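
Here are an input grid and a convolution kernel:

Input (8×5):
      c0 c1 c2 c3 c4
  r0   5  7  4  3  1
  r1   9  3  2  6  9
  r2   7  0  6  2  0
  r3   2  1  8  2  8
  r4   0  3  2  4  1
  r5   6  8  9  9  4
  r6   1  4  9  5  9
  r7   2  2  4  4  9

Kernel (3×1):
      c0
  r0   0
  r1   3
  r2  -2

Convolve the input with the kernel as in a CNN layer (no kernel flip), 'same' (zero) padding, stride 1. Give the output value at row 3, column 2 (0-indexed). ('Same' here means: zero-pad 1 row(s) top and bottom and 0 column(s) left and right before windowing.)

20

The receptive field on the zero-padded input at this output position is [6 / 8 / 2]. Elementwise product with the kernel and sum: 8·3 + 2·-2.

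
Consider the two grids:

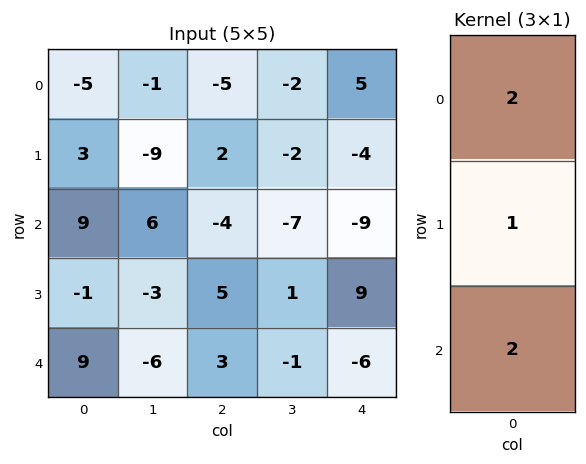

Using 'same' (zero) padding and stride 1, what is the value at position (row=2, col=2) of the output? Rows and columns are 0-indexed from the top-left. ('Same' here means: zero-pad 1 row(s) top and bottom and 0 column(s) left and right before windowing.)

10

The receptive field on the zero-padded input at this output position is [2 / -4 / 5]. Elementwise product with the kernel and sum: 2·2 + -4·1 + 5·2.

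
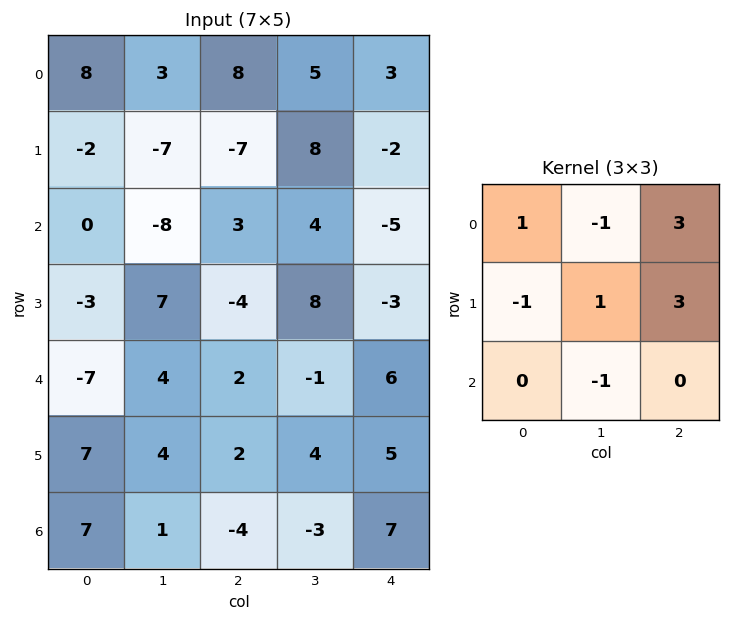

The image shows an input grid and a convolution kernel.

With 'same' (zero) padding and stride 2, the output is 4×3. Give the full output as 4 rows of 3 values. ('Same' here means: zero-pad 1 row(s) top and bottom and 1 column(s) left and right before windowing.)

19 27 0
-40 51 4
22 28 13
15 0 9

Output[0,0]: The receptive field on the zero-padded input at this output position is [0 0 0 / 0 8 3 / 0 -2 -7]. Elementwise product with the kernel and sum: 0·1 + 0·-1 + 0·3 + 0·-1 + 8·1 + 3·3 + -2·-1.
Output[0,1]: The receptive field on the zero-padded input at this output position is [0 0 0 / 3 8 5 / -7 -7 8]. Elementwise product with the kernel and sum: 0·1 + 0·-1 + 0·3 + 3·-1 + 8·1 + 5·3 + -7·-1.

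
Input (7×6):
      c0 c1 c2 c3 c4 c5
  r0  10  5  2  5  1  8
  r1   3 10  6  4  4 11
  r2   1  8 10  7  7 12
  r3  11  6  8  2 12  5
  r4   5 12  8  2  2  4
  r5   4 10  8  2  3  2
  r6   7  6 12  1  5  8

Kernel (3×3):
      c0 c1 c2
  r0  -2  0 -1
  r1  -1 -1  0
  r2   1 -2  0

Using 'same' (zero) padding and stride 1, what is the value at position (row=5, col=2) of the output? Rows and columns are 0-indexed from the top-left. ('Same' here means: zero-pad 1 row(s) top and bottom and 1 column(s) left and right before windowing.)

-62

The receptive field on the zero-padded input at this output position is [12 8 2 / 10 8 2 / 6 12 1]. Elementwise product with the kernel and sum: 12·-2 + 2·-1 + 10·-1 + 8·-1 + 6·1 + 12·-2.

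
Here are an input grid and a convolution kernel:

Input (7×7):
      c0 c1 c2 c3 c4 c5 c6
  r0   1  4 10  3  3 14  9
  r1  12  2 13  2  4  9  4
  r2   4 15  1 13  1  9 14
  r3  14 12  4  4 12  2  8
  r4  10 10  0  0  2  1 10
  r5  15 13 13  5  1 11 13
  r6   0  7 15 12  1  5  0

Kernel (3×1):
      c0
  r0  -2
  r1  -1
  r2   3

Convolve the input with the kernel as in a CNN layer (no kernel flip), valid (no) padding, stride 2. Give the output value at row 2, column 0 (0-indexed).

The receptive field on the input at this output position is [10 / 15 / 0]. Elementwise product with the kernel and sum: 10·-2 + 15·-1 + 0·3.

-35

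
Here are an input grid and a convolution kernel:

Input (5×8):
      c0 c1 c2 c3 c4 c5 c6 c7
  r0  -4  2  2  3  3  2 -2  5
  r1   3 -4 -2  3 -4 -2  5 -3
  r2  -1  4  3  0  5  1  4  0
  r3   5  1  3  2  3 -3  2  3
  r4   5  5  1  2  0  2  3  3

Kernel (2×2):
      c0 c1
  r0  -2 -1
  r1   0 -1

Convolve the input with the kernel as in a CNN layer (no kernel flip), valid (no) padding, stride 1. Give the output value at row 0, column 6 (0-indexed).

The receptive field on the input at this output position is [-2 5 / 5 -3]. Elementwise product with the kernel and sum: -2·-2 + 5·-1 + -3·-1.

2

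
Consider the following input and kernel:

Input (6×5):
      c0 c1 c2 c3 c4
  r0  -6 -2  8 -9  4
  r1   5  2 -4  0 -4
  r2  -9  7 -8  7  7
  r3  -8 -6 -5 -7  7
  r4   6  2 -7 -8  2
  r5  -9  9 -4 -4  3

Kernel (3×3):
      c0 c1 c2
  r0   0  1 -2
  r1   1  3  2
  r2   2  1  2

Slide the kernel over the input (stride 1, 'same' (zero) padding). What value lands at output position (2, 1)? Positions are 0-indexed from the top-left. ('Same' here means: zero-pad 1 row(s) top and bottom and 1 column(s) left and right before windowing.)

The receptive field on the zero-padded input at this output position is [5 2 -4 / -9 7 -8 / -8 -6 -5]. Elementwise product with the kernel and sum: 2·1 + -4·-2 + -9·1 + 7·3 + -8·2 + -8·2 + -6·1 + -5·2.

-26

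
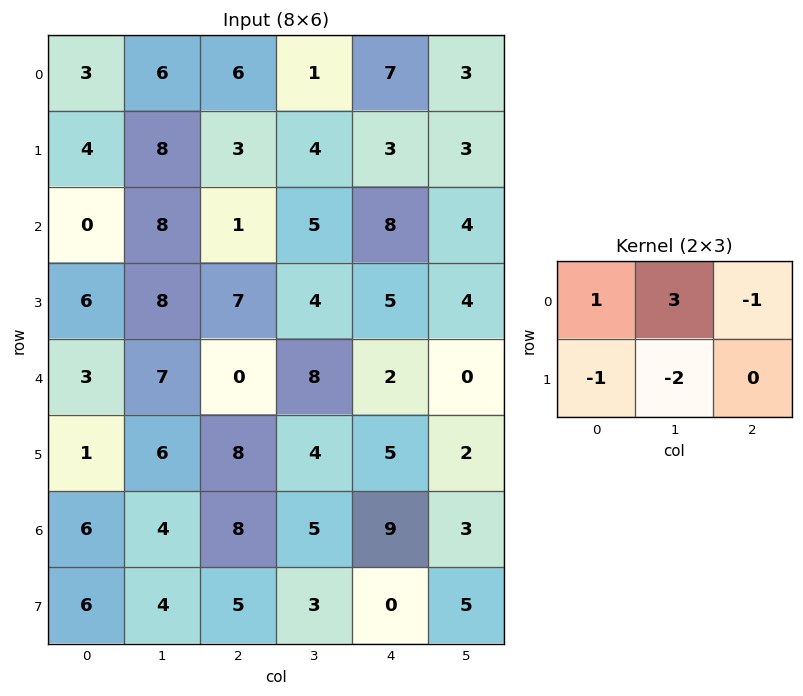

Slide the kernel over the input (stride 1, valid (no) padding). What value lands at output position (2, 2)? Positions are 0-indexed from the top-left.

The receptive field on the input at this output position is [1 5 8 / 7 4 5]. Elementwise product with the kernel and sum: 1·1 + 5·3 + 8·-1 + 7·-1 + 4·-2.

-7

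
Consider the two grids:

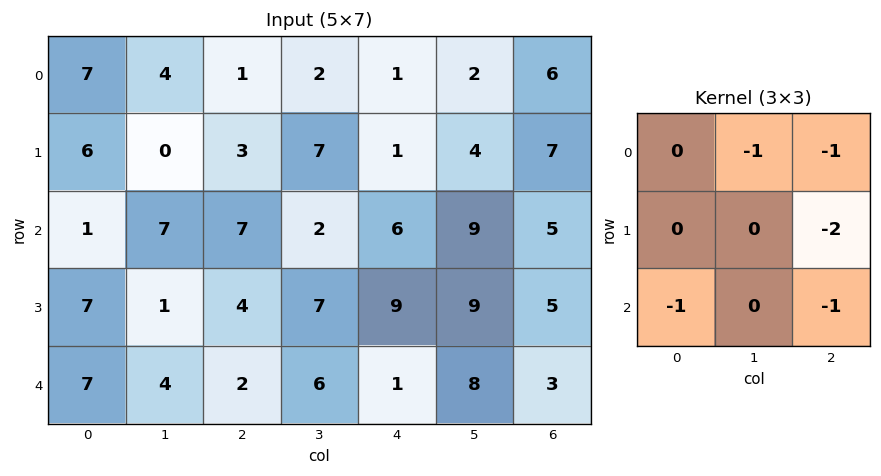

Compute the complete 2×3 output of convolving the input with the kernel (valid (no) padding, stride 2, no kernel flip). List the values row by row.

Output[0,0]: The receptive field on the input at this output position is [7 4 1 / 6 0 3 / 1 7 7]. Elementwise product with the kernel and sum: 4·-1 + 1·-1 + 3·-2 + 1·-1 + 7·-1.

-19 -18 -33
-31 -29 -28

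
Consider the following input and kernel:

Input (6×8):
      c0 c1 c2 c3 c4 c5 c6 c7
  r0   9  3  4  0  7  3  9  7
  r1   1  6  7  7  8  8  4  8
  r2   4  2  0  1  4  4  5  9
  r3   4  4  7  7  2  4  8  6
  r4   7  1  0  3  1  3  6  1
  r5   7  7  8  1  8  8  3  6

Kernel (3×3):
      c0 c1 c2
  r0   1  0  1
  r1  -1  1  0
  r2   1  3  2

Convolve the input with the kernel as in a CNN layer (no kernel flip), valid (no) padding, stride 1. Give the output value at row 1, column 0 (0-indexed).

The receptive field on the input at this output position is [1 6 7 / 4 2 0 / 4 4 7]. Elementwise product with the kernel and sum: 1·1 + 7·1 + 4·-1 + 2·1 + 4·1 + 4·3 + 7·2.

36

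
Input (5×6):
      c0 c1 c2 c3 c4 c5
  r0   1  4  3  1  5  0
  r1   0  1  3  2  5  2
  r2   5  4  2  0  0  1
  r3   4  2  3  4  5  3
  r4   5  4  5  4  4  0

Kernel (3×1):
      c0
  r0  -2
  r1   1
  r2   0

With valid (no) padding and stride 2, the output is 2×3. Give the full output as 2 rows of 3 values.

-2 -3 -5
-6 -1 5

Output[0,0]: The receptive field on the input at this output position is [1 / 0 / 5]. Elementwise product with the kernel and sum: 1·-2 + 0·1.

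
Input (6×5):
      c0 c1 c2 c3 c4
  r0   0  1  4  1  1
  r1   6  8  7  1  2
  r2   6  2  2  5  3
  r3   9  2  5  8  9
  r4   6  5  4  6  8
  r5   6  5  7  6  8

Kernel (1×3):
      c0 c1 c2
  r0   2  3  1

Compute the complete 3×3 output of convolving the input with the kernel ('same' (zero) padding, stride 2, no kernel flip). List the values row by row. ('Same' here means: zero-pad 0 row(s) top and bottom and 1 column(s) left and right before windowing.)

Output[0,0]: The receptive field on the zero-padded input at this output position is [0 0 1]. Elementwise product with the kernel and sum: 0·2 + 0·3 + 1·1.
Output[0,1]: The receptive field on the zero-padded input at this output position is [1 4 1]. Elementwise product with the kernel and sum: 1·2 + 4·3 + 1·1.

1 15 5
20 15 19
23 28 36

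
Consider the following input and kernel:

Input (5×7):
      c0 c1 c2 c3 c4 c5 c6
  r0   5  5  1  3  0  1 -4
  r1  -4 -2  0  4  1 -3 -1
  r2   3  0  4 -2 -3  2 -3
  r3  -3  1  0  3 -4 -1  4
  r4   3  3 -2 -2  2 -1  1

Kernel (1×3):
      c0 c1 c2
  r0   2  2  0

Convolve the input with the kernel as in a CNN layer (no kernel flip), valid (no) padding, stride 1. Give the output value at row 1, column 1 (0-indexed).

The receptive field on the input at this output position is [-2 0 4]. Elementwise product with the kernel and sum: -2·2 + 0·2.

-4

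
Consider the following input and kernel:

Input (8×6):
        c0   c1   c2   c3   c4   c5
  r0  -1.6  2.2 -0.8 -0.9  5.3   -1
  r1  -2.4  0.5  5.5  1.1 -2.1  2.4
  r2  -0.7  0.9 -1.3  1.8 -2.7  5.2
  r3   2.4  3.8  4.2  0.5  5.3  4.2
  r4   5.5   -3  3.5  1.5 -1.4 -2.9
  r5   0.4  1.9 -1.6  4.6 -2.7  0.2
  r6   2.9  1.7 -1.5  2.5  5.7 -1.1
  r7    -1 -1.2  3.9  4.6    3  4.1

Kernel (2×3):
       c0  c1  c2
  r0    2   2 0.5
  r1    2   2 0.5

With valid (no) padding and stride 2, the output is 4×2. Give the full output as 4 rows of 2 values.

-0.25 11.4
14.25 11.7
10.55 13.95
6 23.35

Output[0,0]: The receptive field on the input at this output position is [-1.6 2.2 -0.8 / -2.4 0.5 5.5]. Elementwise product with the kernel and sum: -1.6·2 + 2.2·2 + -0.8·0.5 + -2.4·2 + 0.5·2 + 5.5·0.5.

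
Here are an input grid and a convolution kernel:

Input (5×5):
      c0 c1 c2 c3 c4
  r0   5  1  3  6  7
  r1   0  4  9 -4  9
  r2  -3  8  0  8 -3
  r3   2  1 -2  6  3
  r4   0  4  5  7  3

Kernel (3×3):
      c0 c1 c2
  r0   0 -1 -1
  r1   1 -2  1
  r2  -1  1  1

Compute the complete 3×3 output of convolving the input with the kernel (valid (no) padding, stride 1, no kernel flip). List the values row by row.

8 -27 18
-35 14 -13
-1 11 -11

Output[0,0]: The receptive field on the input at this output position is [5 1 3 / 0 4 9 / -3 8 0]. Elementwise product with the kernel and sum: 1·-1 + 3·-1 + 0·1 + 4·-2 + 9·1 + -3·-1 + 8·1 + 0·1.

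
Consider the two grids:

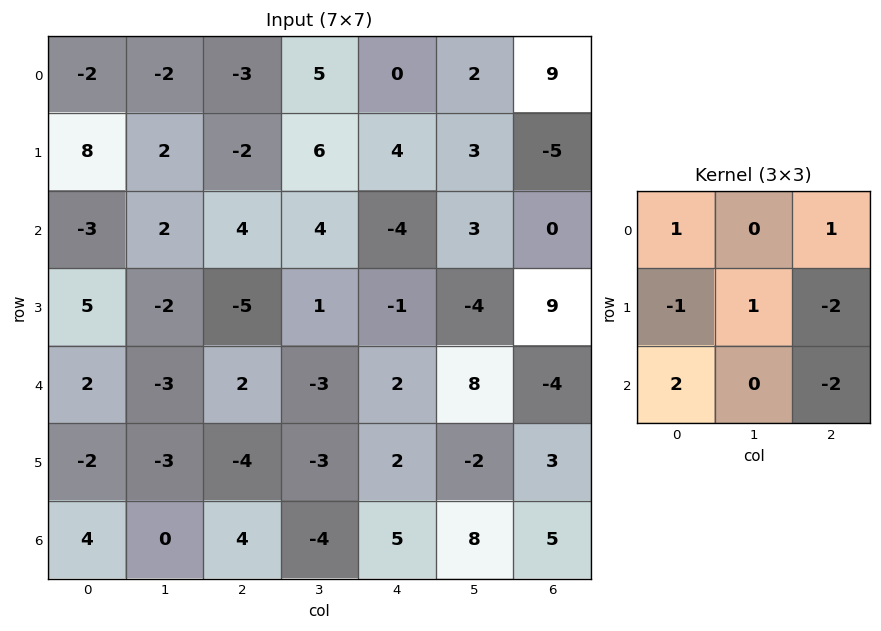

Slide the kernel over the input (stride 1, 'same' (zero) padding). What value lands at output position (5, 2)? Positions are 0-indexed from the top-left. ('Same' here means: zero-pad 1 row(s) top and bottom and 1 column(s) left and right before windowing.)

7

The receptive field on the zero-padded input at this output position is [-3 2 -3 / -3 -4 -3 / 0 4 -4]. Elementwise product with the kernel and sum: -3·1 + -3·1 + -3·-1 + -4·1 + -3·-2 + 0·2 + -4·-2.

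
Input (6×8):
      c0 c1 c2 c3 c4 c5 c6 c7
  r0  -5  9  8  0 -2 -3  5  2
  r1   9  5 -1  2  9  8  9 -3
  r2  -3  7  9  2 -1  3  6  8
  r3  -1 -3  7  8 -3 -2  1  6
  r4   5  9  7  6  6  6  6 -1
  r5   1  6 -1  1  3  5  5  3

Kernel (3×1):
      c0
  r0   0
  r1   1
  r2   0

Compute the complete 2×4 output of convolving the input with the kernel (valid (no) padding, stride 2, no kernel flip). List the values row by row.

9 -1 9 9
-1 7 -3 1

Output[0,0]: The receptive field on the input at this output position is [-5 / 9 / -3]. Elementwise product with the kernel and sum: 9·1.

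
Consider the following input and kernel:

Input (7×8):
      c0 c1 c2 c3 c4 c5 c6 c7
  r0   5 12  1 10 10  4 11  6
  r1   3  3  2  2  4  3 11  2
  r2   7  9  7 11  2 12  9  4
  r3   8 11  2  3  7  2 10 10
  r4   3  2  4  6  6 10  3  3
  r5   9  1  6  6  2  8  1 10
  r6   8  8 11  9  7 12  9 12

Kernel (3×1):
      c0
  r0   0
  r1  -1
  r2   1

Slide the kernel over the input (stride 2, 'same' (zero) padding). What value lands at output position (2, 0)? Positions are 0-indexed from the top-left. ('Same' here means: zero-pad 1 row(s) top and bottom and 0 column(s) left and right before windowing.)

The receptive field on the zero-padded input at this output position is [8 / 3 / 9]. Elementwise product with the kernel and sum: 3·-1 + 9·1.

6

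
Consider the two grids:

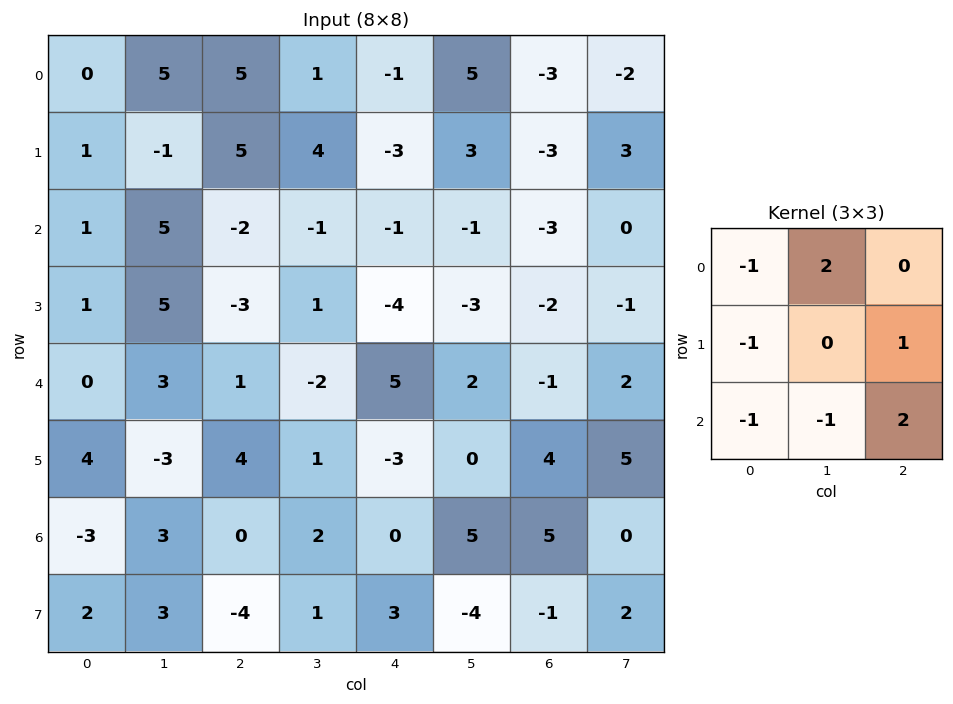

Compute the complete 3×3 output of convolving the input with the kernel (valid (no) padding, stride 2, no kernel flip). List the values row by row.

Output[0,0]: The receptive field on the input at this output position is [0 5 5 / 1 -1 5 / 1 5 -2]. Elementwise product with the kernel and sum: 0·-1 + 5·2 + 1·-1 + 5·1 + 1·-1 + 5·-1 + -2·2.

4 -10 7
4 10 -8
6 -14 11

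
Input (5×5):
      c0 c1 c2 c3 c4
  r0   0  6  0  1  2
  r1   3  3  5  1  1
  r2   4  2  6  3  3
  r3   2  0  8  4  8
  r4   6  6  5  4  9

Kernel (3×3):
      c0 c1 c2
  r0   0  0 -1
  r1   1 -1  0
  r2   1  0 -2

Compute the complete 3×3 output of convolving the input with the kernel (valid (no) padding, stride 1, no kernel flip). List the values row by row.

-8 -7 2
-17 -13 -6
-8 -13 -12

Output[0,0]: The receptive field on the input at this output position is [0 6 0 / 3 3 5 / 4 2 6]. Elementwise product with the kernel and sum: 0·-1 + 3·1 + 3·-1 + 4·1 + 6·-2.
Output[0,1]: The receptive field on the input at this output position is [6 0 1 / 3 5 1 / 2 6 3]. Elementwise product with the kernel and sum: 1·-1 + 3·1 + 5·-1 + 2·1 + 3·-2.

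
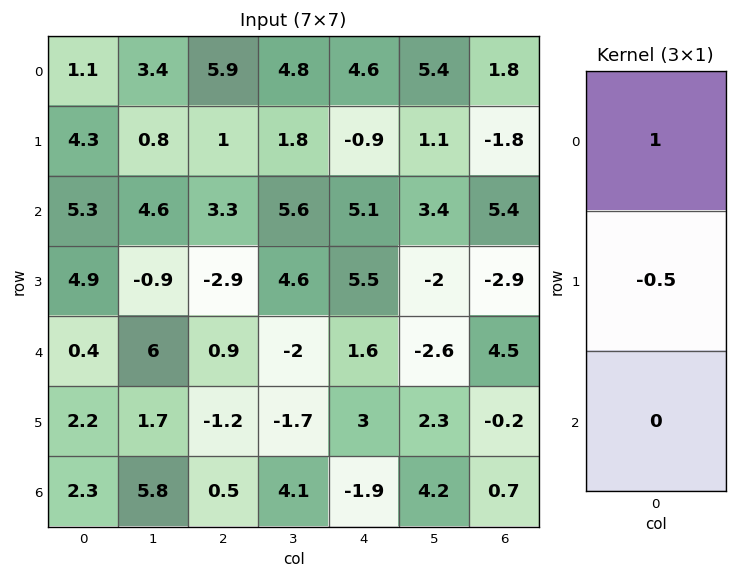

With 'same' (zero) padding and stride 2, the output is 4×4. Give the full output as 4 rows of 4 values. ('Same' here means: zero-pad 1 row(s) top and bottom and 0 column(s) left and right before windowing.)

-0.55 -2.95 -2.3 -0.9
1.65 -0.65 -3.45 -4.5
4.7 -3.35 4.7 -5.15
1.05 -1.45 3.95 -0.55

Output[0,0]: The receptive field on the zero-padded input at this output position is [0 / 1.1 / 4.3]. Elementwise product with the kernel and sum: 0·1 + 1.1·-0.5.
Output[0,1]: The receptive field on the zero-padded input at this output position is [0 / 5.9 / 1]. Elementwise product with the kernel and sum: 0·1 + 5.9·-0.5.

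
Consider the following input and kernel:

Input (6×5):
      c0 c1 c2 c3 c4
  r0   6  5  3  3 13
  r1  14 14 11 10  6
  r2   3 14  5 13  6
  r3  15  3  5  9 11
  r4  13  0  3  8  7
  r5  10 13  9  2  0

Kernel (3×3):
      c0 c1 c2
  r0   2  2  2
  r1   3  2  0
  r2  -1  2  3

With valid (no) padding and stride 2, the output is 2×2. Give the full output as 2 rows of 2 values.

138 130
91 115

Output[0,0]: The receptive field on the input at this output position is [6 5 3 / 14 14 11 / 3 14 5]. Elementwise product with the kernel and sum: 6·2 + 5·2 + 3·2 + 14·3 + 14·2 + 3·-1 + 14·2 + 5·3.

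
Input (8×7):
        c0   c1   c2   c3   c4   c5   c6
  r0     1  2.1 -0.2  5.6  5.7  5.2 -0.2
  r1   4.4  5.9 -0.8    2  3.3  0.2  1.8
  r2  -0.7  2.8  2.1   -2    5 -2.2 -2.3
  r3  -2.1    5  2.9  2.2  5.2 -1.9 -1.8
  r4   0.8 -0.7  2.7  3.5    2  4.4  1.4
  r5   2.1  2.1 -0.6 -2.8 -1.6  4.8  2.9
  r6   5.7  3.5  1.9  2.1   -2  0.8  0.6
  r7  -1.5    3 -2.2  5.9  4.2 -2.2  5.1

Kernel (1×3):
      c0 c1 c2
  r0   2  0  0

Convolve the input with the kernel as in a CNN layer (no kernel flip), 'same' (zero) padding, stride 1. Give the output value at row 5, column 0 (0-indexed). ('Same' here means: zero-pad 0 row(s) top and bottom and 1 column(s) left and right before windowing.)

0

The receptive field on the zero-padded input at this output position is [0 2.1 2.1]. Elementwise product with the kernel and sum: 0·2.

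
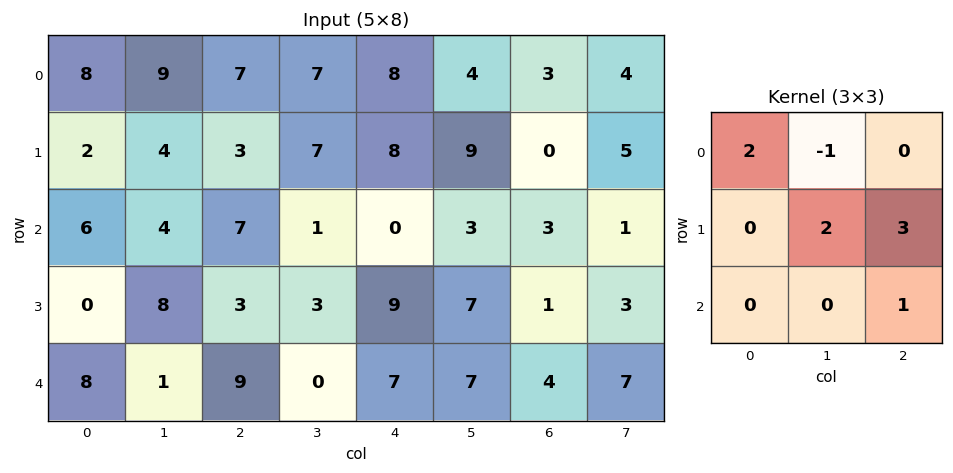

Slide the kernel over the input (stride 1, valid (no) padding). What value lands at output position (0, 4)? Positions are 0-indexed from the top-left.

33

The receptive field on the input at this output position is [8 4 3 / 8 9 0 / 0 3 3]. Elementwise product with the kernel and sum: 8·2 + 4·-1 + 9·2 + 0·3 + 3·1.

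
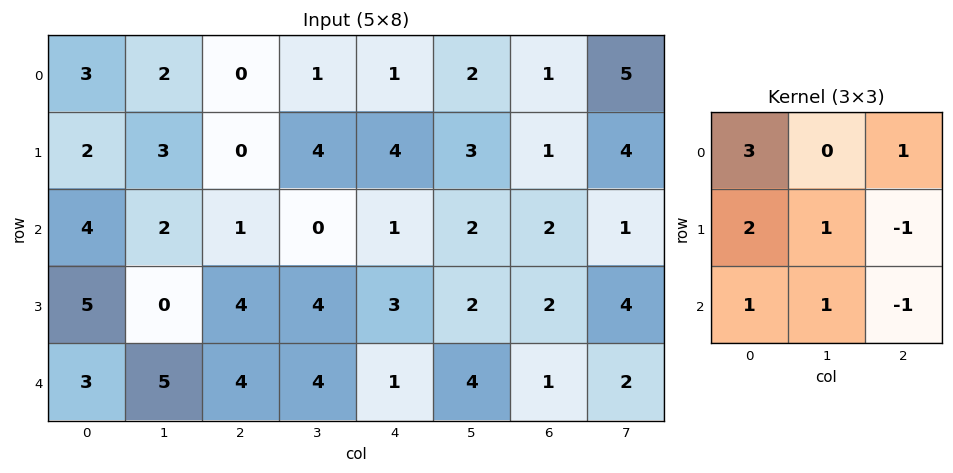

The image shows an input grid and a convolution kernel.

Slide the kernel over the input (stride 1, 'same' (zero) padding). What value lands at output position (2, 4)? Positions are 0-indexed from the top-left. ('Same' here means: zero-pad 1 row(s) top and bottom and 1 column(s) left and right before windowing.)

19

The receptive field on the zero-padded input at this output position is [4 4 3 / 0 1 2 / 4 3 2]. Elementwise product with the kernel and sum: 4·3 + 3·1 + 0·2 + 1·1 + 2·-1 + 4·1 + 3·1 + 2·-1.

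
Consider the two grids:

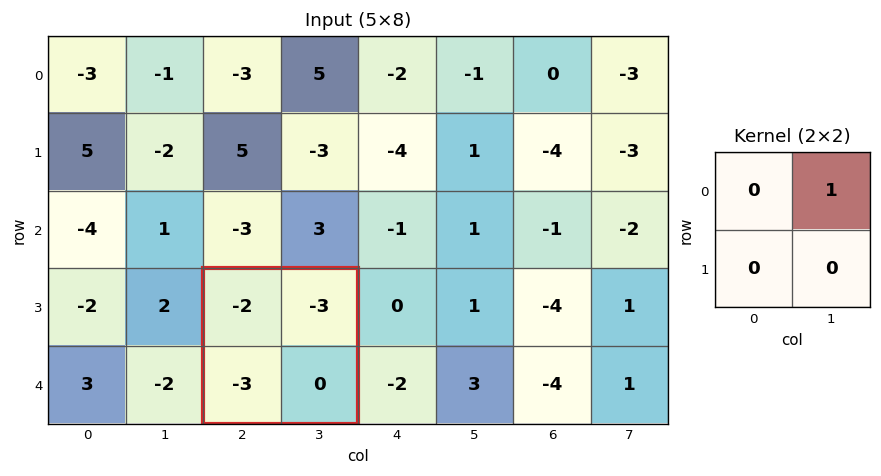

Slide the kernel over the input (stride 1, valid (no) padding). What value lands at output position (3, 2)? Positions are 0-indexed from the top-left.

The receptive field on the input at this output position is [-2 -3 / -3 0]. Elementwise product with the kernel and sum: -3·1.

-3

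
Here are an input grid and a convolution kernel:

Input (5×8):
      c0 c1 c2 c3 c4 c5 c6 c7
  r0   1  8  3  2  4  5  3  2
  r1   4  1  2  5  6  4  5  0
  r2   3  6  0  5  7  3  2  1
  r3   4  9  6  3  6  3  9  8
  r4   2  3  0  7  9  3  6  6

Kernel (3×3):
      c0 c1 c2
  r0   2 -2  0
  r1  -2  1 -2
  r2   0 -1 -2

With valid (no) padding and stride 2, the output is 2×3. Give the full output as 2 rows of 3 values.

-31 -28 -27
-20 -56 -34

Output[0,0]: The receptive field on the input at this output position is [1 8 3 / 4 1 2 / 3 6 0]. Elementwise product with the kernel and sum: 1·2 + 8·-2 + 4·-2 + 1·1 + 2·-2 + 6·-1 + 0·-2.
Output[0,1]: The receptive field on the input at this output position is [3 2 4 / 2 5 6 / 0 5 7]. Elementwise product with the kernel and sum: 3·2 + 2·-2 + 2·-2 + 5·1 + 6·-2 + 5·-1 + 7·-2.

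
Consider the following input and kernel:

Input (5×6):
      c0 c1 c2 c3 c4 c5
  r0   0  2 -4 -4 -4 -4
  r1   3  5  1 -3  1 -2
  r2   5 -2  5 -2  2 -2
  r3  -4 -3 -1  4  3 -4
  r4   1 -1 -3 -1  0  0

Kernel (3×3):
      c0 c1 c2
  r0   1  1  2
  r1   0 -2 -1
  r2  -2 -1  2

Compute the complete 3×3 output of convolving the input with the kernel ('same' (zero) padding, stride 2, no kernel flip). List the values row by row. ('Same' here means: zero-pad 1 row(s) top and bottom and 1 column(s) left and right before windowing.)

5 -5 13
3 7 -27
-11 11 -1

Output[0,0]: The receptive field on the zero-padded input at this output position is [0 0 0 / 0 0 2 / 0 3 5]. Elementwise product with the kernel and sum: 0·1 + 0·1 + 0·2 + 0·-2 + 2·-1 + 0·-2 + 3·-1 + 5·2.
Output[0,1]: The receptive field on the zero-padded input at this output position is [0 0 0 / 2 -4 -4 / 5 1 -3]. Elementwise product with the kernel and sum: 0·1 + 0·1 + 0·2 + -4·-2 + -4·-1 + 5·-2 + 1·-1 + -3·2.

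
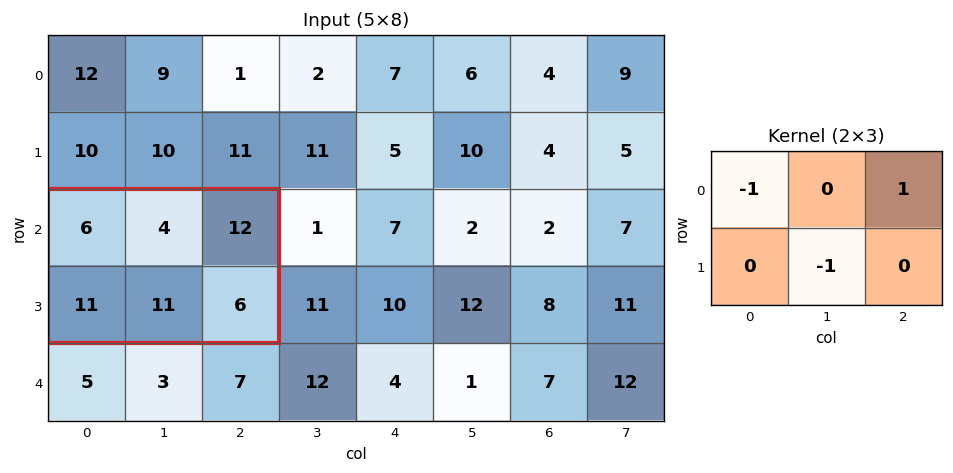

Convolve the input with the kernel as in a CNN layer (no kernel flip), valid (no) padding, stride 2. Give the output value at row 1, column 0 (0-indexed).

-5

The receptive field on the input at this output position is [6 4 12 / 11 11 6]. Elementwise product with the kernel and sum: 6·-1 + 12·1 + 11·-1.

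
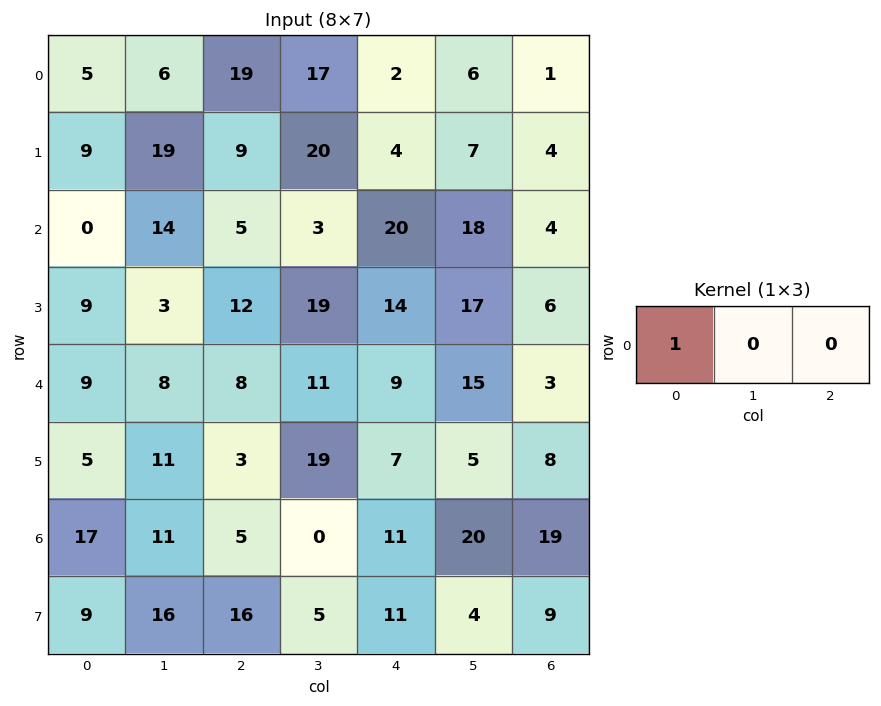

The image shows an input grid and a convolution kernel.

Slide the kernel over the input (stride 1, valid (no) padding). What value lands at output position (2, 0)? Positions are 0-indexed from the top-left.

The receptive field on the input at this output position is [0 14 5]. Elementwise product with the kernel and sum: 0·1.

0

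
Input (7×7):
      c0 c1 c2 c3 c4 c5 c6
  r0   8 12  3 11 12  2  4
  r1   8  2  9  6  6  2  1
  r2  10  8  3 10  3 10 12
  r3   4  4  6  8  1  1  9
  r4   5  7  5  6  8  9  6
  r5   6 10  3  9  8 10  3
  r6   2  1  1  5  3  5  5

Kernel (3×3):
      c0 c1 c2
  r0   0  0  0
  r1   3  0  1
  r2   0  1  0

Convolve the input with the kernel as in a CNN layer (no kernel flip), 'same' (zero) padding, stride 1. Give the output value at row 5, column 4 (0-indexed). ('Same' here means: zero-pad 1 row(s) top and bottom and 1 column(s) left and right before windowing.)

40

The receptive field on the zero-padded input at this output position is [6 8 9 / 9 8 10 / 5 3 5]. Elementwise product with the kernel and sum: 9·3 + 10·1 + 3·1.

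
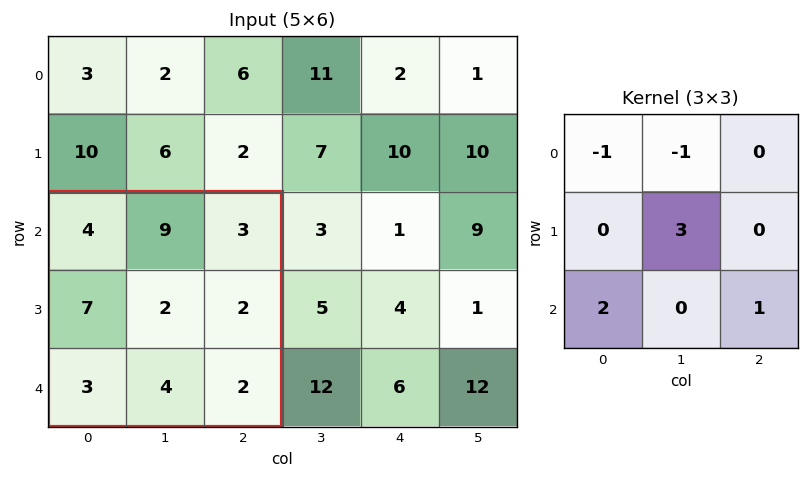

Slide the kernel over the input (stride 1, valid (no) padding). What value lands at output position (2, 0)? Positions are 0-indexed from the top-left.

1

The receptive field on the input at this output position is [4 9 3 / 7 2 2 / 3 4 2]. Elementwise product with the kernel and sum: 4·-1 + 9·-1 + 2·3 + 3·2 + 2·1.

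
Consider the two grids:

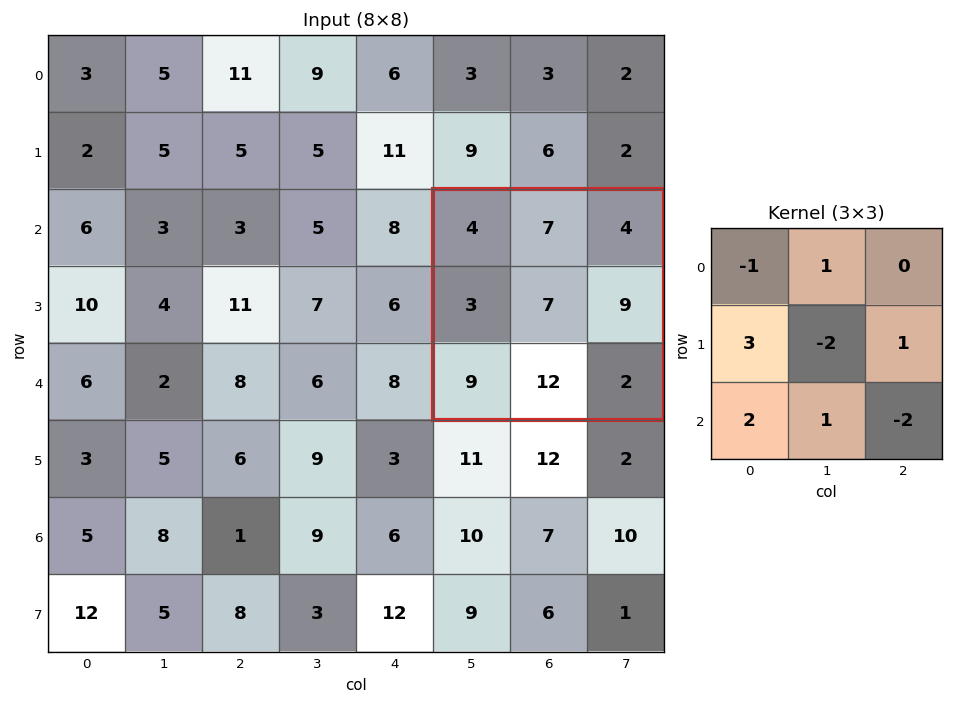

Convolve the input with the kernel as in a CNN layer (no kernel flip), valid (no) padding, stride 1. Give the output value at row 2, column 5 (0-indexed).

33

The receptive field on the input at this output position is [4 7 4 / 3 7 9 / 9 12 2]. Elementwise product with the kernel and sum: 4·-1 + 7·1 + 3·3 + 7·-2 + 9·1 + 9·2 + 12·1 + 2·-2.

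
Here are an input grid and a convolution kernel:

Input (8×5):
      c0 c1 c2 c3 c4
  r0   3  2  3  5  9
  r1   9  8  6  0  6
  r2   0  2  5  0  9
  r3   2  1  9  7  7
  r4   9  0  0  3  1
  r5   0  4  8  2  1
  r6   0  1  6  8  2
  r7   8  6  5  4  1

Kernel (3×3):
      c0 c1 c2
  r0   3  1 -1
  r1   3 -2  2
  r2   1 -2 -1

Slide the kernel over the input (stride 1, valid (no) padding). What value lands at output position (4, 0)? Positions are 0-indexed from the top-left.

27

The receptive field on the input at this output position is [9 0 0 / 0 4 8 / 0 1 6]. Elementwise product with the kernel and sum: 9·3 + 0·1 + 0·-1 + 0·3 + 4·-2 + 8·2 + 0·1 + 1·-2 + 6·-1.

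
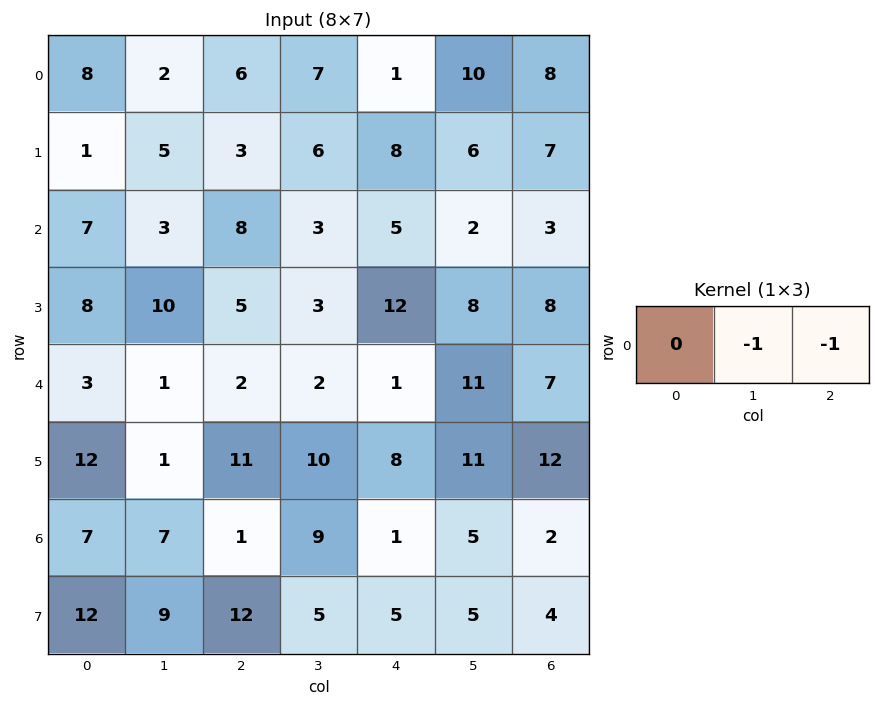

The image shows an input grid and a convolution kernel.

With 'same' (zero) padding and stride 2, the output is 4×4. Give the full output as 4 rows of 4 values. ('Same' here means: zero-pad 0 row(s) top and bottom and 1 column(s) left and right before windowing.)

-10 -13 -11 -8
-10 -11 -7 -3
-4 -4 -12 -7
-14 -10 -6 -2

Output[0,0]: The receptive field on the zero-padded input at this output position is [0 8 2]. Elementwise product with the kernel and sum: 8·-1 + 2·-1.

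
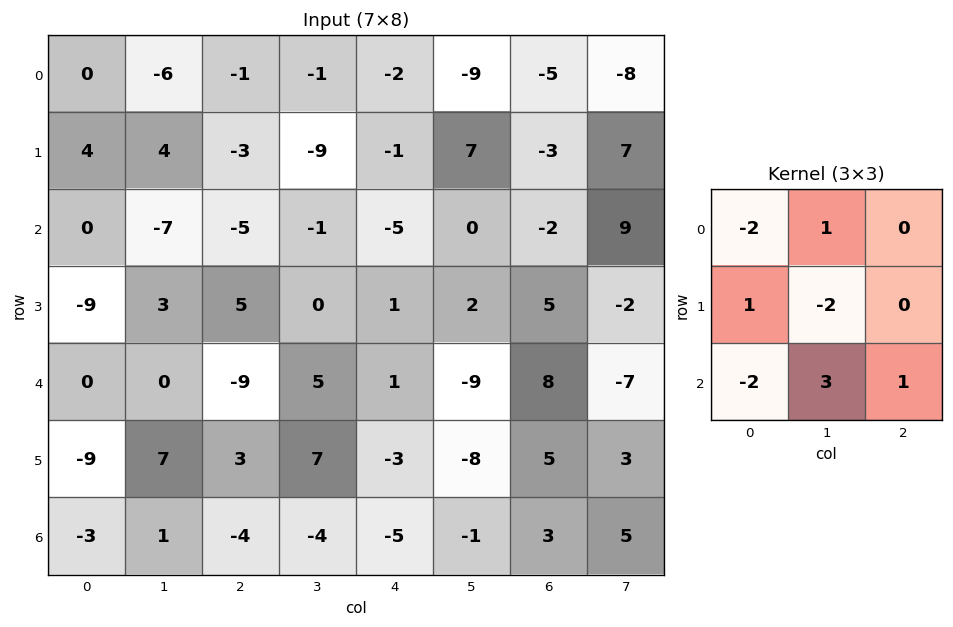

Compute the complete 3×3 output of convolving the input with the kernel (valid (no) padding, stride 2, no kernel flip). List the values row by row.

Output[0,0]: The receptive field on the input at this output position is [0 -6 -1 / 4 4 -3 / 0 -7 -5]. Elementwise product with the kernel and sum: 0·-2 + -6·1 + 4·1 + 4·-2 + 0·-2 + -7·3 + -5·1.
Output[0,1]: The receptive field on the input at this output position is [-1 -1 -2 / -3 -9 -1 / -5 -1 -5]. Elementwise product with the kernel and sum: -1·-2 + -1·1 + -3·1 + -9·-2 + -5·-2 + -1·3 + -5·1.

-36 18 -12
-31 48 -14
-18 3 12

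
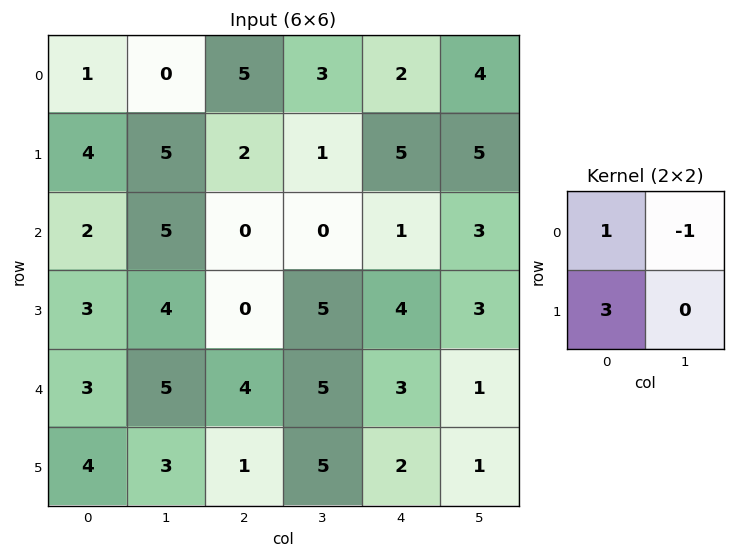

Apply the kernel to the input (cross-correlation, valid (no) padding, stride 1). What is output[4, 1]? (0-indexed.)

10

The receptive field on the input at this output position is [5 4 / 3 1]. Elementwise product with the kernel and sum: 5·1 + 4·-1 + 3·3.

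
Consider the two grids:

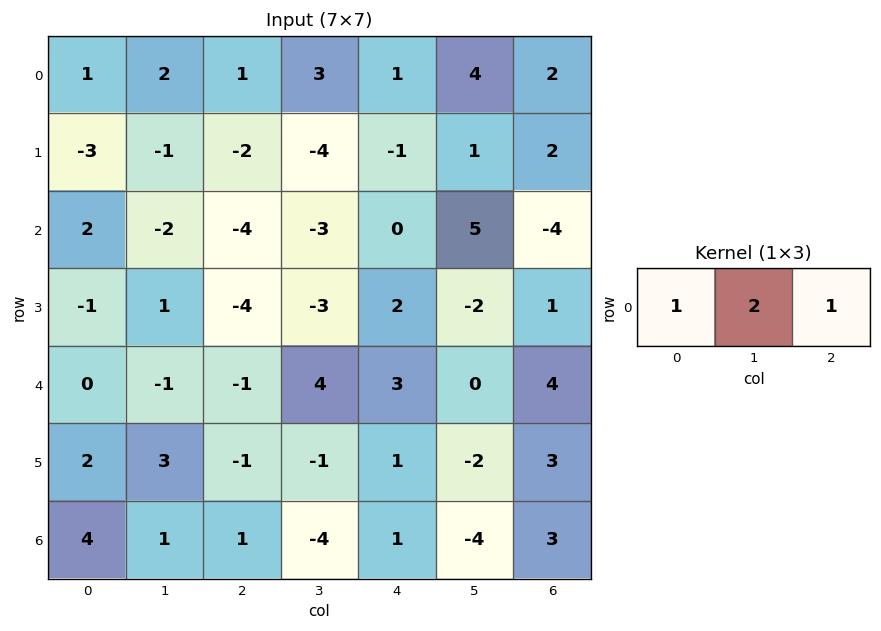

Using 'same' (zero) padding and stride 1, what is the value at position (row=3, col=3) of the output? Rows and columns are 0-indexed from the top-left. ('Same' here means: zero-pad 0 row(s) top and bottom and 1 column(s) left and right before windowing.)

-8

The receptive field on the zero-padded input at this output position is [-4 -3 2]. Elementwise product with the kernel and sum: -4·1 + -3·2 + 2·1.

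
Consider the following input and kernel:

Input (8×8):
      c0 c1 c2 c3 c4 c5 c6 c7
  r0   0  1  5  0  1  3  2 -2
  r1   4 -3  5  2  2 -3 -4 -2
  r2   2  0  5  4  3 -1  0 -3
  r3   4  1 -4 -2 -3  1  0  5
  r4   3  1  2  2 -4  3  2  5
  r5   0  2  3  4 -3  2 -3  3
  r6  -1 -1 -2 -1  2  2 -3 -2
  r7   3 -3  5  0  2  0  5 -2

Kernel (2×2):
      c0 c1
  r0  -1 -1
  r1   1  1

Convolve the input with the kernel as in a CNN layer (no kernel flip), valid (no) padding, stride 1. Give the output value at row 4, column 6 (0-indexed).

The receptive field on the input at this output position is [2 5 / -3 3]. Elementwise product with the kernel and sum: 2·-1 + 5·-1 + -3·1 + 3·1.

-7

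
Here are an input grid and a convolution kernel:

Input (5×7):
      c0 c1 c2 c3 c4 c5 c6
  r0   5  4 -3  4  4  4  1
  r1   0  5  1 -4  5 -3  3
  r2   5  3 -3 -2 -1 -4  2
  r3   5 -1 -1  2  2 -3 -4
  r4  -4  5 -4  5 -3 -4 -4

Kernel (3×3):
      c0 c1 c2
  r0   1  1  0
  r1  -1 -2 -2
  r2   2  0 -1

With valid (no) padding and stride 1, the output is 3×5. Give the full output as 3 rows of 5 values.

10 10 -7 8 -1
11 9 2 20 15
3 4 -17 11 5

Output[0,0]: The receptive field on the input at this output position is [5 4 -3 / 0 5 1 / 5 3 -3]. Elementwise product with the kernel and sum: 5·1 + 4·1 + 0·-1 + 5·-2 + 1·-2 + 5·2 + -3·-1.
Output[0,1]: The receptive field on the input at this output position is [4 -3 4 / 5 1 -4 / 3 -3 -2]. Elementwise product with the kernel and sum: 4·1 + -3·1 + 5·-1 + 1·-2 + -4·-2 + 3·2 + -2·-1.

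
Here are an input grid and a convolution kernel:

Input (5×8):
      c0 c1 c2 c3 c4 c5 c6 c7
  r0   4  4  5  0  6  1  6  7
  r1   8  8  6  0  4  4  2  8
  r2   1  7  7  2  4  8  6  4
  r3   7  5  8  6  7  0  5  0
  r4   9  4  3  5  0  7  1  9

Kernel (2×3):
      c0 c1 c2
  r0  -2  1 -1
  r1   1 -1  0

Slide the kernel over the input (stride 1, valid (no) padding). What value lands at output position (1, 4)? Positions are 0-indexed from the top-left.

The receptive field on the input at this output position is [4 4 2 / 4 8 6]. Elementwise product with the kernel and sum: 4·-2 + 4·1 + 2·-1 + 4·1 + 8·-1.

-10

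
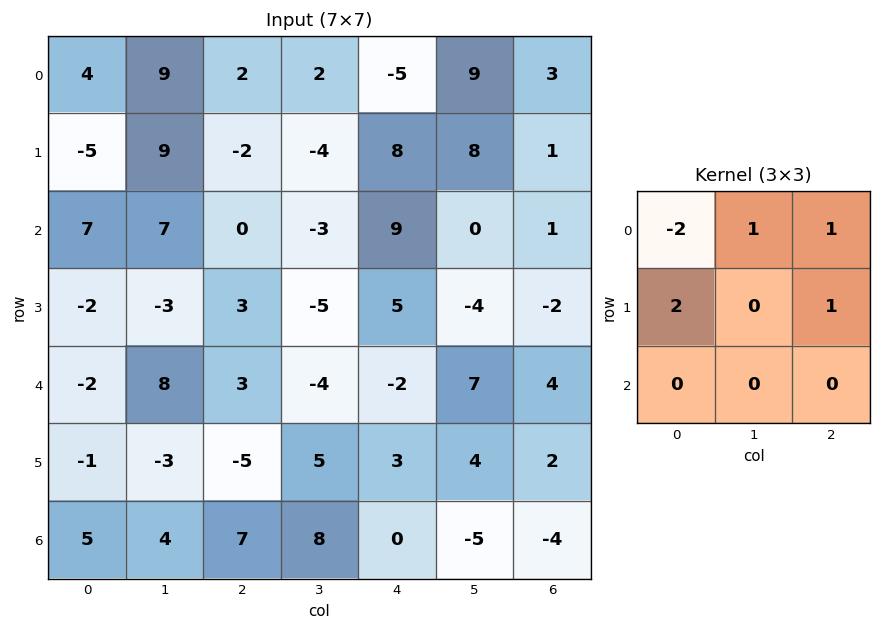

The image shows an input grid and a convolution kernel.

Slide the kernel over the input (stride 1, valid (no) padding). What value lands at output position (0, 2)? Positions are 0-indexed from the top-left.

-3

The receptive field on the input at this output position is [2 2 -5 / -2 -4 8 / 0 -3 9]. Elementwise product with the kernel and sum: 2·-2 + 2·1 + -5·1 + -2·2 + 8·1.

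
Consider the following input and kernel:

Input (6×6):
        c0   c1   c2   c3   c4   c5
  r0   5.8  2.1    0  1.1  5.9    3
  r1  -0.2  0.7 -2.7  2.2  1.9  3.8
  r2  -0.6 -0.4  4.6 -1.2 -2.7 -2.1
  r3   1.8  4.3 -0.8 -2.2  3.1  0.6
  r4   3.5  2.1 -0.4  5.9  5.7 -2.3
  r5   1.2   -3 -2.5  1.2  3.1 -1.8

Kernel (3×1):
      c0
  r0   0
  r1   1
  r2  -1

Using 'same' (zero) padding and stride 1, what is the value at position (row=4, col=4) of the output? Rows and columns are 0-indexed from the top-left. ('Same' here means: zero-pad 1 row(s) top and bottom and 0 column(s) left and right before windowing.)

2.6

The receptive field on the zero-padded input at this output position is [3.1 / 5.7 / 3.1]. Elementwise product with the kernel and sum: 5.7·1 + 3.1·-1.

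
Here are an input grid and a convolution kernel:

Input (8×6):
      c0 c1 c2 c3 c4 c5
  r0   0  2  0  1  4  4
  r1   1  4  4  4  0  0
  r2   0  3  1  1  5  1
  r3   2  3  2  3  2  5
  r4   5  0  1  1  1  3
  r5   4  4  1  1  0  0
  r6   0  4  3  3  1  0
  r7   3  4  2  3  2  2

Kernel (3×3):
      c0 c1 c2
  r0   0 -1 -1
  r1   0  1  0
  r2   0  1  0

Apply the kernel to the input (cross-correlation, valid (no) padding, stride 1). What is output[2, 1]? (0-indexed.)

The receptive field on the input at this output position is [3 1 1 / 3 2 3 / 0 1 1]. Elementwise product with the kernel and sum: 1·-1 + 1·-1 + 2·1 + 1·1.

1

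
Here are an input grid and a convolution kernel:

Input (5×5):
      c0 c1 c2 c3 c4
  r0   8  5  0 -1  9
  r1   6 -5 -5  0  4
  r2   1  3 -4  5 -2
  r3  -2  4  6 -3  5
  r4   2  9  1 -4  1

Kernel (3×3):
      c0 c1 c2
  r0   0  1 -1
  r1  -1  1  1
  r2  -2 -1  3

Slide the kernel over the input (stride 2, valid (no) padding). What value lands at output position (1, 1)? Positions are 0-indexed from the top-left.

The receptive field on the input at this output position is [-4 5 -2 / 6 -3 5 / 1 -4 1]. Elementwise product with the kernel and sum: 5·1 + -2·-1 + 6·-1 + -3·1 + 5·1 + 1·-2 + -4·-1 + 1·3.

8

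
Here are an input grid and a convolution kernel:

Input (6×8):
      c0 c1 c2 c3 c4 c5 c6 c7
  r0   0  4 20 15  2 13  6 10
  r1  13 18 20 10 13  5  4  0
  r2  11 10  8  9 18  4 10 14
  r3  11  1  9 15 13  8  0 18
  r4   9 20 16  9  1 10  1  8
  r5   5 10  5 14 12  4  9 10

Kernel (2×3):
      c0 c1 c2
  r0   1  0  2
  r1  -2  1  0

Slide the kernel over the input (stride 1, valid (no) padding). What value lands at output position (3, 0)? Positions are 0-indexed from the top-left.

The receptive field on the input at this output position is [11 1 9 / 9 20 16]. Elementwise product with the kernel and sum: 11·1 + 9·2 + 9·-2 + 20·1.

31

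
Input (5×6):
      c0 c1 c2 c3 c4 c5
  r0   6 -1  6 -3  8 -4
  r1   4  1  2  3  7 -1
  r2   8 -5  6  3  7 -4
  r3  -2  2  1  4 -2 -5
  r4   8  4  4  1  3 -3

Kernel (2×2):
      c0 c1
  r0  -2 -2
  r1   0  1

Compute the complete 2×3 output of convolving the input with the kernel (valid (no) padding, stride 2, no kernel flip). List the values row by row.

-9 -3 -9
-4 -14 -11

Output[0,0]: The receptive field on the input at this output position is [6 -1 / 4 1]. Elementwise product with the kernel and sum: 6·-2 + -1·-2 + 1·1.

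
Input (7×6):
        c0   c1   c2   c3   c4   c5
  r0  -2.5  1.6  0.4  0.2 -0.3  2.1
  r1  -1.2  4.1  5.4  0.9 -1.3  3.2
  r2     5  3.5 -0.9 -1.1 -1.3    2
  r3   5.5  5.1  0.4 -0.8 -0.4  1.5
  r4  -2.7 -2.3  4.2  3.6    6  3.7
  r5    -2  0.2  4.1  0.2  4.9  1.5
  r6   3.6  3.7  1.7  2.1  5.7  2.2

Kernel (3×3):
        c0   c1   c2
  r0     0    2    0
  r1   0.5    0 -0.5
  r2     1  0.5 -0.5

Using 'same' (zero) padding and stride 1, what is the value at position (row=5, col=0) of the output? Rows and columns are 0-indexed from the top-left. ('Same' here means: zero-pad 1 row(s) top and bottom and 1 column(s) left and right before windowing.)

-5.55

The receptive field on the zero-padded input at this output position is [0 -2.7 -2.3 / 0 -2 0.2 / 0 3.6 3.7]. Elementwise product with the kernel and sum: -2.7·2 + 0·0.5 + 0.2·-0.5 + 0·1 + 3.6·0.5 + 3.7·-0.5.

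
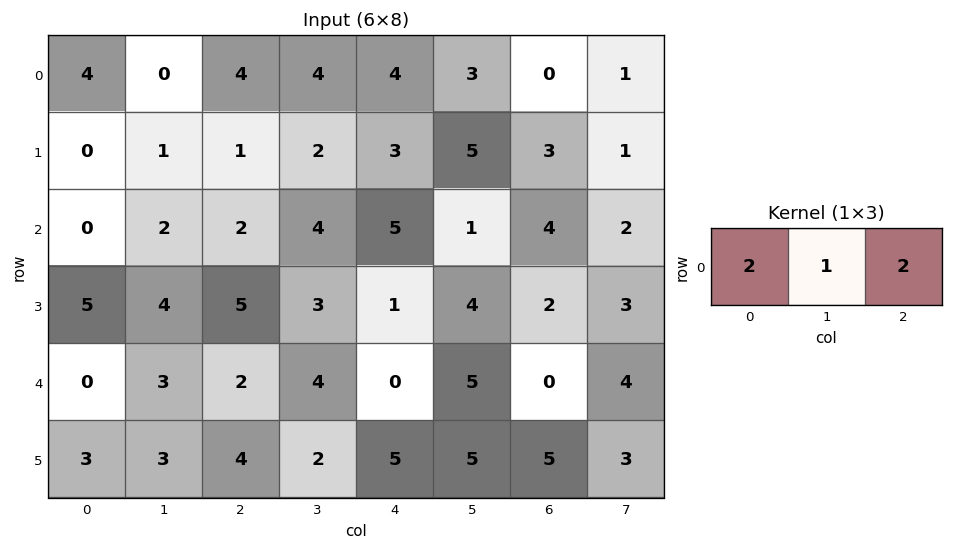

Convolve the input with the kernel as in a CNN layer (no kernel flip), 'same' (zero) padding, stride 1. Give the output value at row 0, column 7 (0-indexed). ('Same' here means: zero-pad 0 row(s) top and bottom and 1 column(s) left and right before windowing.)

1

The receptive field on the zero-padded input at this output position is [0 1 0]. Elementwise product with the kernel and sum: 0·2 + 1·1 + 0·2.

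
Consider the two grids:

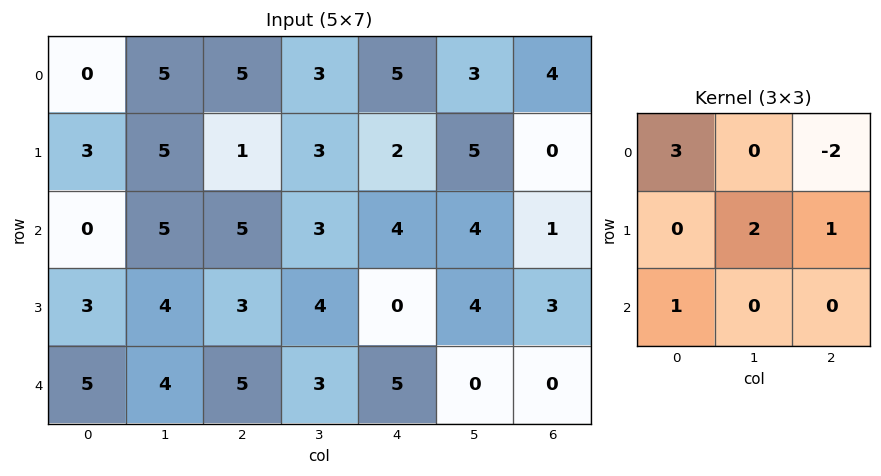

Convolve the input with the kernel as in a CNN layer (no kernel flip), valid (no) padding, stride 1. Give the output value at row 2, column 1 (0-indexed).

23

The receptive field on the input at this output position is [5 5 3 / 4 3 4 / 4 5 3]. Elementwise product with the kernel and sum: 5·3 + 3·-2 + 3·2 + 4·1 + 4·1.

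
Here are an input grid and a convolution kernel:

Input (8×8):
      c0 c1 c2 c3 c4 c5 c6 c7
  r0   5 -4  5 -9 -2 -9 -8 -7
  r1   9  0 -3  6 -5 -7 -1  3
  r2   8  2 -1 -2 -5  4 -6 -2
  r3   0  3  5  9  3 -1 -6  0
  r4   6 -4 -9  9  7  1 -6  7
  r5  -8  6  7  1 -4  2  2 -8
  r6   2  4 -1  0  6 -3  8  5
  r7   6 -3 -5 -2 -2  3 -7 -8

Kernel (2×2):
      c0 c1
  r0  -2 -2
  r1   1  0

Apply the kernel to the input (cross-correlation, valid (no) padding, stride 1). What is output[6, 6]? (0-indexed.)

-33

The receptive field on the input at this output position is [8 5 / -7 -8]. Elementwise product with the kernel and sum: 8·-2 + 5·-2 + -7·1.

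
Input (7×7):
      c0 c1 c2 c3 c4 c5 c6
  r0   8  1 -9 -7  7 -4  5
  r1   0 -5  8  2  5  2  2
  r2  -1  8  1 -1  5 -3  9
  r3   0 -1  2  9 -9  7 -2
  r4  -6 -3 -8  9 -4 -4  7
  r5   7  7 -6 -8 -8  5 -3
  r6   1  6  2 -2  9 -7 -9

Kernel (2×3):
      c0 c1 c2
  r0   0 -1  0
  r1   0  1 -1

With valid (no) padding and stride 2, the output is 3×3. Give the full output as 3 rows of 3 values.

Output[0,0]: The receptive field on the input at this output position is [8 1 -9 / 0 -5 8]. Elementwise product with the kernel and sum: 1·-1 + -5·1 + 8·-1.
Output[0,1]: The receptive field on the input at this output position is [-9 -7 7 / 8 2 5]. Elementwise product with the kernel and sum: -7·-1 + 2·1 + 5·-1.

-14 4 4
-11 19 12
16 -9 12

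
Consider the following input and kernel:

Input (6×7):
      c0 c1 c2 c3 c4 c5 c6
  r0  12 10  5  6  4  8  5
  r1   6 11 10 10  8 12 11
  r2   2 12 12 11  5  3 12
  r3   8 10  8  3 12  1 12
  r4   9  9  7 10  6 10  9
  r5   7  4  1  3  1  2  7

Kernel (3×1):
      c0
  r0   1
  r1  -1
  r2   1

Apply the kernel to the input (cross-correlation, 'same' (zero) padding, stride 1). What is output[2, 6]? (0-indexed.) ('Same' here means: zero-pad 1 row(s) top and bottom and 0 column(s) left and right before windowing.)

The receptive field on the zero-padded input at this output position is [11 / 12 / 12]. Elementwise product with the kernel and sum: 11·1 + 12·-1 + 12·1.

11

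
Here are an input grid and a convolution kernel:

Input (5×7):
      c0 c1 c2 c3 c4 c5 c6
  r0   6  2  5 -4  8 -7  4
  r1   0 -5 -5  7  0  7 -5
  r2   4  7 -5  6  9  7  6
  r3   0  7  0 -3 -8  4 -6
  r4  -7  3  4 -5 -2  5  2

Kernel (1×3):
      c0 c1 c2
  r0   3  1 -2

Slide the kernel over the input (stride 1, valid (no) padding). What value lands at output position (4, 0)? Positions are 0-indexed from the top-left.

-26

The receptive field on the input at this output position is [-7 3 4]. Elementwise product with the kernel and sum: -7·3 + 3·1 + 4·-2.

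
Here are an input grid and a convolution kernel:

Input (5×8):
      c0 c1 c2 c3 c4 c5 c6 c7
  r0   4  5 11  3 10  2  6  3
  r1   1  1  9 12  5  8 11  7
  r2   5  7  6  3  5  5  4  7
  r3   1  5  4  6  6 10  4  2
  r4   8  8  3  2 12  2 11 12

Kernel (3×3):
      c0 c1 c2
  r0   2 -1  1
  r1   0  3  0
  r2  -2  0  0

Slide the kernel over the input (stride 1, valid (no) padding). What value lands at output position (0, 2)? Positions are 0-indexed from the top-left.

53

The receptive field on the input at this output position is [11 3 10 / 9 12 5 / 6 3 5]. Elementwise product with the kernel and sum: 11·2 + 3·-1 + 10·1 + 12·3 + 6·-2.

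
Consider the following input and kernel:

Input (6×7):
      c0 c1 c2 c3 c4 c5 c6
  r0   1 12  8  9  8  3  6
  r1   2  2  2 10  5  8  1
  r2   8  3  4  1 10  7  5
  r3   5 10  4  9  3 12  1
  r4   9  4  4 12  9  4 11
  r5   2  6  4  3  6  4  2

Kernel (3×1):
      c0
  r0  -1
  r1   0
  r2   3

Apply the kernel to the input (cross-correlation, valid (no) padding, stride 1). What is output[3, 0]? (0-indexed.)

The receptive field on the input at this output position is [5 / 9 / 2]. Elementwise product with the kernel and sum: 5·-1 + 2·3.

1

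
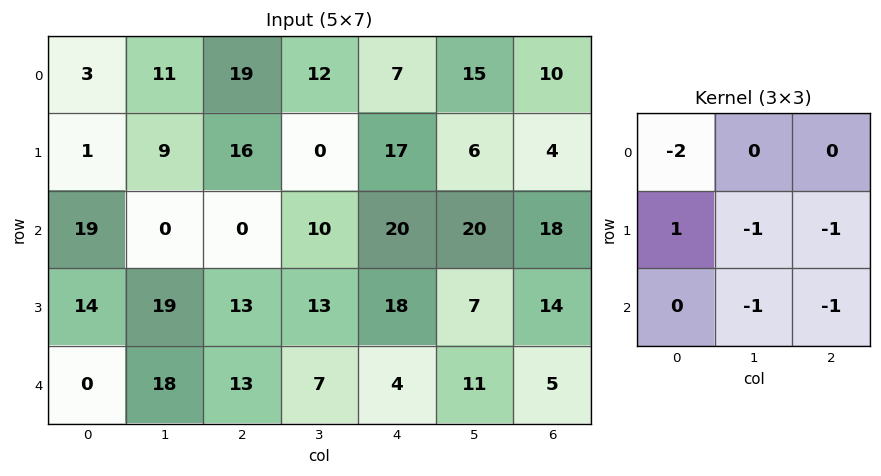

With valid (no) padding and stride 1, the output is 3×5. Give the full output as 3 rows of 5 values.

Output[0,0]: The receptive field on the input at this output position is [3 11 19 / 1 9 16 / 19 0 0]. Elementwise product with the kernel and sum: 3·-2 + 1·1 + 9·-1 + 16·-1 + 0·-1 + 0·-1.
Output[0,1]: The receptive field on the input at this output position is [11 19 12 / 9 16 0 / 0 0 10]. Elementwise product with the kernel and sum: 11·-2 + 9·1 + 16·-1 + 0·-1 + 0·-1 + 10·-1.

-30 -39 -69 -87 -45
-15 -54 -93 -55 -73
-87 -27 -29 -47 -59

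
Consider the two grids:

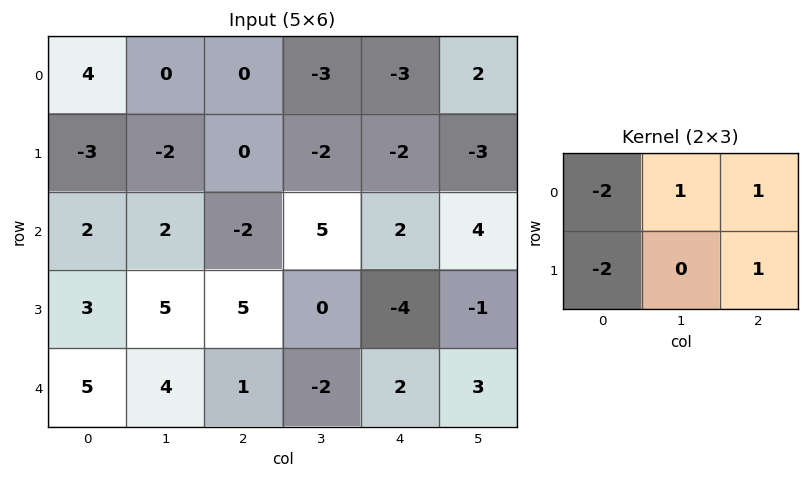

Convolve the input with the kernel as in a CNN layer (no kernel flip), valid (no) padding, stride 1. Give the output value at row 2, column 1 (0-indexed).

-11

The receptive field on the input at this output position is [2 -2 5 / 5 5 0]. Elementwise product with the kernel and sum: 2·-2 + -2·1 + 5·1 + 5·-2 + 0·1.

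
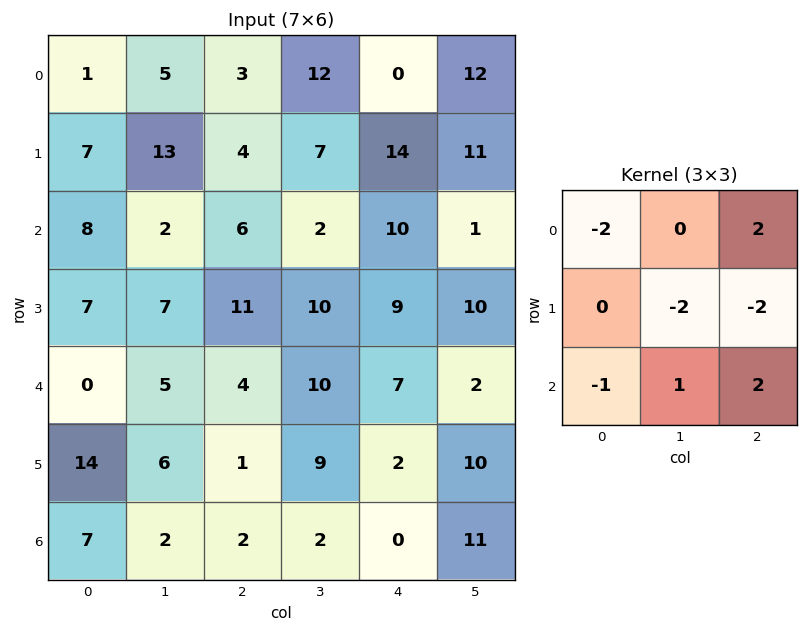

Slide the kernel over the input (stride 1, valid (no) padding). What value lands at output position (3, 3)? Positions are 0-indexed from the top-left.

-5

The receptive field on the input at this output position is [10 9 10 / 10 7 2 / 9 2 10]. Elementwise product with the kernel and sum: 10·-2 + 10·2 + 7·-2 + 2·-2 + 9·-1 + 2·1 + 10·2.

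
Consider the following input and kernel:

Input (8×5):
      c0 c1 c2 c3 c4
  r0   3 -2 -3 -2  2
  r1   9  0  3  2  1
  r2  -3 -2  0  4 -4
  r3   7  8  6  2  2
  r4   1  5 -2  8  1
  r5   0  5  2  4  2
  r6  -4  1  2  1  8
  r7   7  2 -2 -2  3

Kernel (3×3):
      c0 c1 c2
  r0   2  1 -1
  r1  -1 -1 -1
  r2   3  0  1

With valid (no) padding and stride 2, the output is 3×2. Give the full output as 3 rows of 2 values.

Output[0,0]: The receptive field on the input at this output position is [3 -2 -3 / 9 0 3 / -3 -2 0]. Elementwise product with the kernel and sum: 3·2 + -2·1 + -3·-1 + 9·-1 + 0·-1 + 3·-1 + -3·3 + 0·1.
Output[0,1]: The receptive field on the input at this output position is [-3 -2 2 / 3 2 1 / 0 4 -4]. Elementwise product with the kernel and sum: -3·2 + -2·1 + 2·-1 + 3·-1 + 2·-1 + 1·-1 + 0·3 + -4·1.

-14 -20
-28 -7
-8 9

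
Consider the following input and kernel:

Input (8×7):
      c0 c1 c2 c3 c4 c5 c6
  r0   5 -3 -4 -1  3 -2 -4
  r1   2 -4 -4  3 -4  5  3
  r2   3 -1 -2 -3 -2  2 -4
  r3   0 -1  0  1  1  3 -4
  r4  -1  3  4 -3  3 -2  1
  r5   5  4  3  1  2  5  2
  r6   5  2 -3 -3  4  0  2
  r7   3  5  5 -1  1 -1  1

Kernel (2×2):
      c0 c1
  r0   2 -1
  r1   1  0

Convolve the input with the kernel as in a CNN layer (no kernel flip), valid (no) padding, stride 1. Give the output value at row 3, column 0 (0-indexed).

The receptive field on the input at this output position is [0 -1 / -1 3]. Elementwise product with the kernel and sum: 0·2 + -1·-1 + -1·1.

0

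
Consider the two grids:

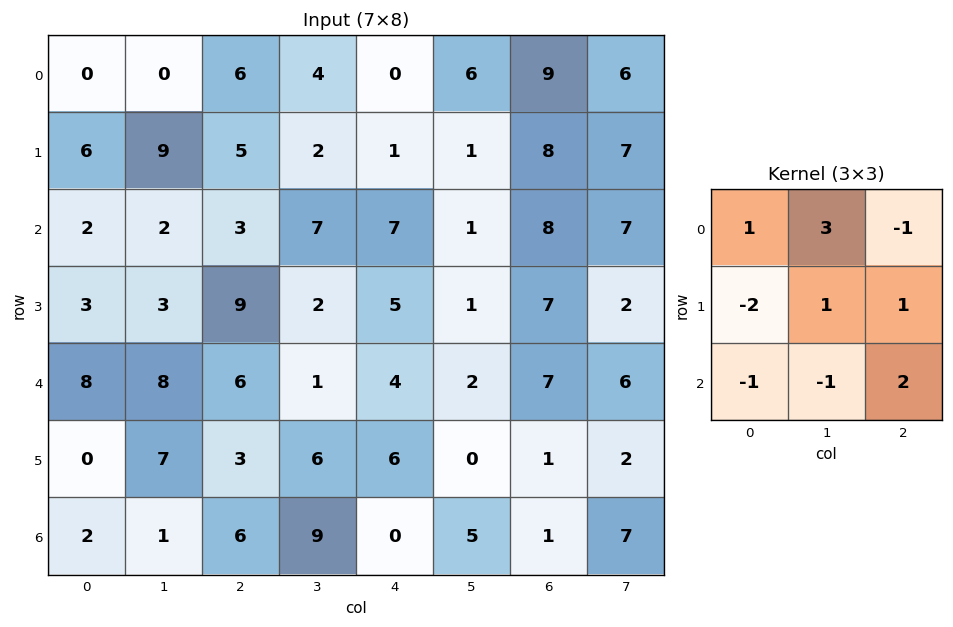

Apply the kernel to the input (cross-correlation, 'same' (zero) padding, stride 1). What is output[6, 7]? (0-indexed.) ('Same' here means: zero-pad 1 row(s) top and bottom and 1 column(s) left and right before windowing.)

12

The receptive field on the zero-padded input at this output position is [1 2 0 / 1 7 0 / 0 0 0]. Elementwise product with the kernel and sum: 1·1 + 2·3 + 0·-1 + 1·-2 + 7·1 + 0·1 + 0·-1 + 0·-1 + 0·2.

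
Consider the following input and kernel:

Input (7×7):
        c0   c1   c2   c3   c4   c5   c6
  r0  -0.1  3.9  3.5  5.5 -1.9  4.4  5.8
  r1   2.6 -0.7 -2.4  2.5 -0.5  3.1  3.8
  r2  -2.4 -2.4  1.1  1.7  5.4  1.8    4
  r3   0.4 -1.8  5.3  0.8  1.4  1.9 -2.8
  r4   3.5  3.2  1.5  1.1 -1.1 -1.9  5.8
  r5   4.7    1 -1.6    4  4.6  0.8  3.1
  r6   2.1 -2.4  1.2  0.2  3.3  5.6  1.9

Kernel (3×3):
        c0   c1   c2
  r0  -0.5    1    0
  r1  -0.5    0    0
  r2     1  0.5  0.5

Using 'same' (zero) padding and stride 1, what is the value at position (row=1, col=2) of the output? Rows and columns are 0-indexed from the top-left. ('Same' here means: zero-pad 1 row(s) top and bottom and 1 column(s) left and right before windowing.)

0.9

The receptive field on the zero-padded input at this output position is [3.9 3.5 5.5 / -0.7 -2.4 2.5 / -2.4 1.1 1.7]. Elementwise product with the kernel and sum: 3.9·-0.5 + 3.5·1 + -0.7·-0.5 + -2.4·1 + 1.1·0.5 + 1.7·0.5.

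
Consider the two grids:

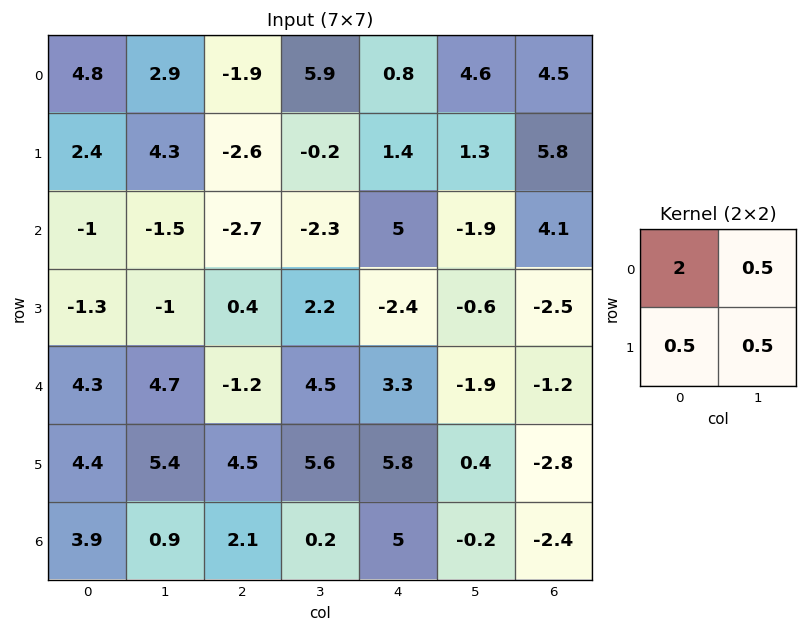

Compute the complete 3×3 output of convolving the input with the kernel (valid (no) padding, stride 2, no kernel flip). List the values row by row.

Output[0,0]: The receptive field on the input at this output position is [4.8 2.9 / 2.4 4.3]. Elementwise product with the kernel and sum: 4.8·2 + 2.9·0.5 + 2.4·0.5 + 4.3·0.5.
Output[0,1]: The receptive field on the input at this output position is [-1.9 5.9 / -2.6 -0.2]. Elementwise product with the kernel and sum: -1.9·2 + 5.9·0.5 + -2.6·0.5 + -0.2·0.5.

14.4 -2.25 5.25
-3.9 -5.25 7.55
15.85 4.9 8.75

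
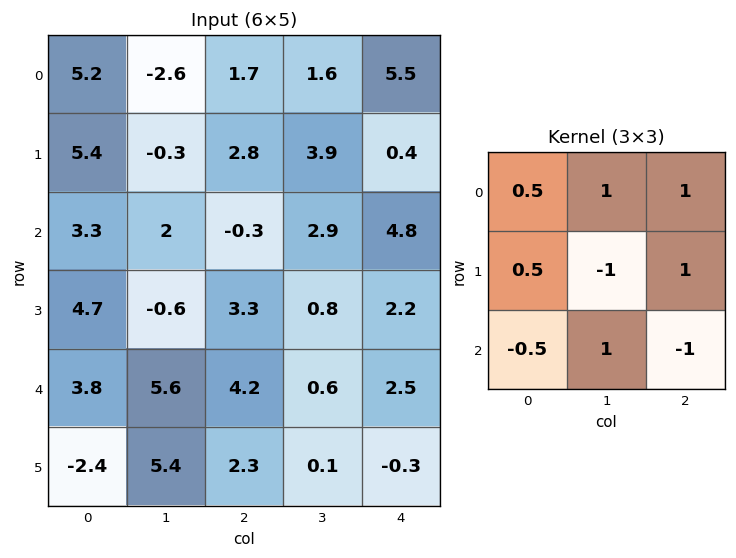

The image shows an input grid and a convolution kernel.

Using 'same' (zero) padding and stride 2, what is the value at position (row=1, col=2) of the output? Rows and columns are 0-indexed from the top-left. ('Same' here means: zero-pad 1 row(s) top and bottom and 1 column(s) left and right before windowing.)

0.8

The receptive field on the zero-padded input at this output position is [3.9 0.4 0 / 2.9 4.8 0 / 0.8 2.2 0]. Elementwise product with the kernel and sum: 3.9·0.5 + 0.4·1 + 0·1 + 2.9·0.5 + 4.8·-1 + 0·1 + 0.8·-0.5 + 2.2·1 + 0·-1.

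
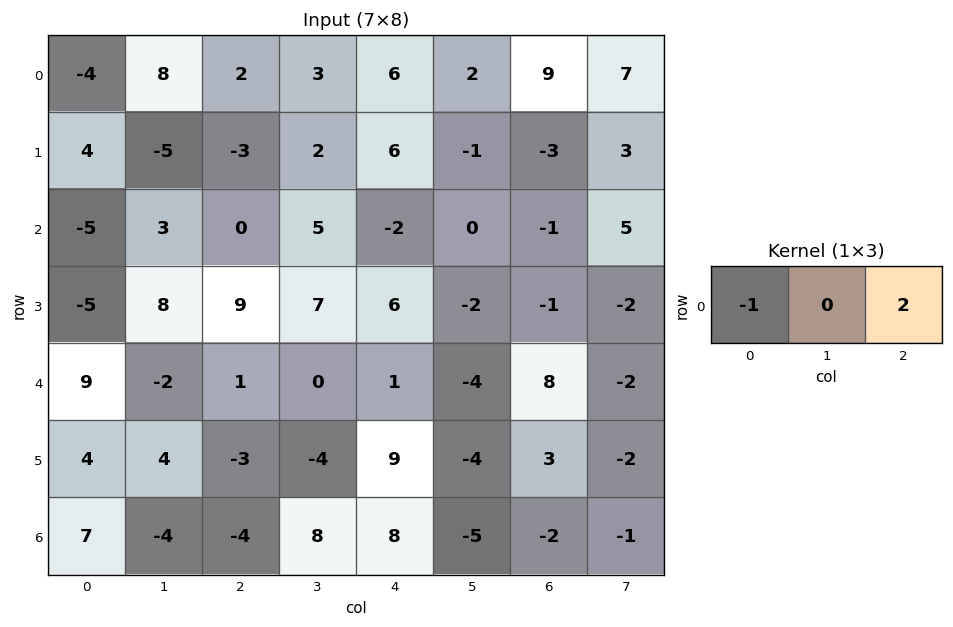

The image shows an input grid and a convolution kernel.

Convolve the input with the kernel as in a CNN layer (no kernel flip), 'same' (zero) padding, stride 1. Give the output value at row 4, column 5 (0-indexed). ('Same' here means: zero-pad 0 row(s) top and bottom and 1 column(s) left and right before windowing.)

15

The receptive field on the zero-padded input at this output position is [1 -4 8]. Elementwise product with the kernel and sum: 1·-1 + 8·2.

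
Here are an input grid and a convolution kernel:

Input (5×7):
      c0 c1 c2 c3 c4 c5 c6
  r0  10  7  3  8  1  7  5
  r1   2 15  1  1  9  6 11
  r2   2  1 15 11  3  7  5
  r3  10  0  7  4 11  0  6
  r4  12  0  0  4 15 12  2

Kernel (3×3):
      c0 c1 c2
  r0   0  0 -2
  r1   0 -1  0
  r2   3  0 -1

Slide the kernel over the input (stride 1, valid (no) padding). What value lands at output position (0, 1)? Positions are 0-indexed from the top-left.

-25

The receptive field on the input at this output position is [7 3 8 / 15 1 1 / 1 15 11]. Elementwise product with the kernel and sum: 8·-2 + 1·-1 + 1·3 + 11·-1.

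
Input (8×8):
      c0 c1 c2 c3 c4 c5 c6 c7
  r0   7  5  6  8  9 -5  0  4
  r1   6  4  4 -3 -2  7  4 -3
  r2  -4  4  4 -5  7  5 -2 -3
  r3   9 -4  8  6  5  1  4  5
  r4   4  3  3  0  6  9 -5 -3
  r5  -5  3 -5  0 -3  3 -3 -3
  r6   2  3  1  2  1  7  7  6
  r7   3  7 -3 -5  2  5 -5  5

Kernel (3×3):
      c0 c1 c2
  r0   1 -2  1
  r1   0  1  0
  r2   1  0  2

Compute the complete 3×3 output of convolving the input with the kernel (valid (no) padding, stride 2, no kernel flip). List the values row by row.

11 14 29
-2 42 -8
8 12 1

Output[0,0]: The receptive field on the input at this output position is [7 5 6 / 6 4 4 / -4 4 4]. Elementwise product with the kernel and sum: 7·1 + 5·-2 + 6·1 + 4·1 + -4·1 + 4·2.
Output[0,1]: The receptive field on the input at this output position is [6 8 9 / 4 -3 -2 / 4 -5 7]. Elementwise product with the kernel and sum: 6·1 + 8·-2 + 9·1 + -3·1 + 4·1 + 7·2.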